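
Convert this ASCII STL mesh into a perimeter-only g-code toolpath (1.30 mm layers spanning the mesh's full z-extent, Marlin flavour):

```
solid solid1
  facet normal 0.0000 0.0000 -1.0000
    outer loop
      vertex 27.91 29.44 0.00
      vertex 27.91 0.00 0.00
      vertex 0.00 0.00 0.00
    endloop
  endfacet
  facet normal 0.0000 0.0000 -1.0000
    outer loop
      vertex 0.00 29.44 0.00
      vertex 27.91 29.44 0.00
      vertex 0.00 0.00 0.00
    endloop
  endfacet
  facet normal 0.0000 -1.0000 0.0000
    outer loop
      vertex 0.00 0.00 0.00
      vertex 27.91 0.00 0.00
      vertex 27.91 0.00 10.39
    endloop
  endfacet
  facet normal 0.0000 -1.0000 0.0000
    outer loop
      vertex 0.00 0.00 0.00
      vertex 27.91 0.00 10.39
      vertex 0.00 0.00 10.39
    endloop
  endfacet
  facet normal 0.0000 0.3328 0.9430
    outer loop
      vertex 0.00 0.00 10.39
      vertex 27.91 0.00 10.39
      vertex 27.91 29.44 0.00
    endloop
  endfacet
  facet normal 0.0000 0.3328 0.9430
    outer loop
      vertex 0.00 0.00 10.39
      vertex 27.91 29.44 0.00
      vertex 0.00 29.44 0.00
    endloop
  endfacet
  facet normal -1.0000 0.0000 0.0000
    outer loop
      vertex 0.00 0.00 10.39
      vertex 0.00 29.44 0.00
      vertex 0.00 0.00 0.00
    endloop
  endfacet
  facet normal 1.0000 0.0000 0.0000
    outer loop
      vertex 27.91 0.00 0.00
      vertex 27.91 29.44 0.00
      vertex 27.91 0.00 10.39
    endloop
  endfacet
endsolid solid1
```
; perimeter-only toolpath
G21 ; units = mm
G90 ; absolute positioning
G28 ; home
; layer 1
G0 Z1.30
G0 X0.00 Y0.00
G1 X27.91 Y0.00
G1 X27.91 Y25.76
G1 X0.00 Y25.76
G1 X0.00 Y0.00
; layer 2
G0 Z2.60
G0 X0.00 Y0.00
G1 X27.91 Y0.00
G1 X27.91 Y22.08
G1 X0.00 Y22.08
G1 X0.00 Y0.00
; layer 3
G0 Z3.90
G0 X0.00 Y0.00
G1 X27.91 Y0.00
G1 X27.91 Y18.40
G1 X0.00 Y18.40
G1 X0.00 Y0.00
; layer 4
G0 Z5.20
G0 X0.00 Y0.00
G1 X27.91 Y0.00
G1 X27.91 Y14.72
G1 X0.00 Y14.72
G1 X0.00 Y0.00
; layer 5
G0 Z6.49
G0 X0.00 Y0.00
G1 X27.91 Y0.00
G1 X27.91 Y11.04
G1 X0.00 Y11.04
G1 X0.00 Y0.00
; layer 6
G0 Z7.79
G0 X0.00 Y0.00
G1 X27.91 Y0.00
G1 X27.91 Y7.36
G1 X0.00 Y7.36
G1 X0.00 Y0.00
; layer 7
G0 Z9.09
G0 X0.00 Y0.00
G1 X27.91 Y0.00
G1 X27.91 Y3.68
G1 X0.00 Y3.68
G1 X0.00 Y0.00
M2 ; end

The solid is a wedge (ramp): 27.9 × 29.4 mm base, rising to 10.4 mm along the y=0 edge and sloping linearly to z=0 at y=29.4. Slicing at Δz = 1.30 mm — 8 equal slices spanning the solid's height, so layer i sits at z = i·h/8 — gives 7 non-empty perimeters. Each is a 4-segment closed polygon; G0 lifts to the layer z and rapids to the start vertex, then G1 traces the edges. The cross-section shrinks linearly with z (the slice at the apex is degenerate and omitted).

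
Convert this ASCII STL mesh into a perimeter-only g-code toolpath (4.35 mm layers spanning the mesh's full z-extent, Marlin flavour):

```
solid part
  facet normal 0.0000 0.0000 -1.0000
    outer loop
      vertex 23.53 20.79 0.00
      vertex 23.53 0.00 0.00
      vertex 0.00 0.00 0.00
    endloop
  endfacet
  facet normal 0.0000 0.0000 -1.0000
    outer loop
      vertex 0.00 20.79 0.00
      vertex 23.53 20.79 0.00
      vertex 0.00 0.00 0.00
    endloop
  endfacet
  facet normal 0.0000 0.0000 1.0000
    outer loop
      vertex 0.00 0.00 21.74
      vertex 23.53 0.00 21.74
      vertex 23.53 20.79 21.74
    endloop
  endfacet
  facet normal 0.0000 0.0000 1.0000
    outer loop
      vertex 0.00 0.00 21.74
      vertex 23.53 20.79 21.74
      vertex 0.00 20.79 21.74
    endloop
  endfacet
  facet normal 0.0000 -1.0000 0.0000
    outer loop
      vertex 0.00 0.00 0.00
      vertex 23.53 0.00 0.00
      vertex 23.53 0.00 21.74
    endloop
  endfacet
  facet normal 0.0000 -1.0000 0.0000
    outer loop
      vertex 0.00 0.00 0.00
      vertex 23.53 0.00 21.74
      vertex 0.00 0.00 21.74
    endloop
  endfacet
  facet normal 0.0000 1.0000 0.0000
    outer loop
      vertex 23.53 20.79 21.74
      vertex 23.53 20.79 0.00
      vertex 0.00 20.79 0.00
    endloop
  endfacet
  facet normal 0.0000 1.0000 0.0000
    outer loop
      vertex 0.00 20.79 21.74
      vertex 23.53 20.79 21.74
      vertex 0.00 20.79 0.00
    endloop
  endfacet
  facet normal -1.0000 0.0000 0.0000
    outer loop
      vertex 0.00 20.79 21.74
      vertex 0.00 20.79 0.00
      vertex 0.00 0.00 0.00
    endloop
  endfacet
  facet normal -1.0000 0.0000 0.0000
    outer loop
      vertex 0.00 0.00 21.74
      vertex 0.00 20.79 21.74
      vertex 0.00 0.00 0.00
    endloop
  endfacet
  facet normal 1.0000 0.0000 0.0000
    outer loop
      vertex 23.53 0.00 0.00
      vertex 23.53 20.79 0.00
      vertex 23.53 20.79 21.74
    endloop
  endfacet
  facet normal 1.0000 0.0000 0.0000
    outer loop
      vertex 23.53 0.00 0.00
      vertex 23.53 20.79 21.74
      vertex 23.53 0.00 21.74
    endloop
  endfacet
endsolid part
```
; perimeter-only toolpath
G21 ; units = mm
G90 ; absolute positioning
G28 ; home
; layer 1
G0 Z4.35
G0 X0.00 Y0.00
G1 X23.53 Y0.00
G1 X23.53 Y20.79
G1 X0.00 Y20.79
G1 X0.00 Y0.00
; layer 2
G0 Z8.70
G0 X0.00 Y0.00
G1 X23.53 Y0.00
G1 X23.53 Y20.79
G1 X0.00 Y20.79
G1 X0.00 Y0.00
; layer 3
G0 Z13.04
G0 X0.00 Y0.00
G1 X23.53 Y0.00
G1 X23.53 Y20.79
G1 X0.00 Y20.79
G1 X0.00 Y0.00
; layer 4
G0 Z17.39
G0 X0.00 Y0.00
G1 X23.53 Y0.00
G1 X23.53 Y20.79
G1 X0.00 Y20.79
G1 X0.00 Y0.00
; layer 5
G0 Z21.74
G0 X0.00 Y0.00
G1 X23.53 Y0.00
G1 X23.53 Y20.79
G1 X0.00 Y20.79
G1 X0.00 Y0.00
M2 ; end

The solid is a rectangular box, roughly 23.5 × 20.8 mm footprint and 21.7 mm tall. Slicing at Δz = 4.35 mm — 5 equal slices spanning the solid's height, so layer i sits at z = i·h/5 — gives 5 non-empty perimeters. Each is a 4-segment closed polygon; G0 lifts to the layer z and rapids to the start vertex, then G1 traces the edges.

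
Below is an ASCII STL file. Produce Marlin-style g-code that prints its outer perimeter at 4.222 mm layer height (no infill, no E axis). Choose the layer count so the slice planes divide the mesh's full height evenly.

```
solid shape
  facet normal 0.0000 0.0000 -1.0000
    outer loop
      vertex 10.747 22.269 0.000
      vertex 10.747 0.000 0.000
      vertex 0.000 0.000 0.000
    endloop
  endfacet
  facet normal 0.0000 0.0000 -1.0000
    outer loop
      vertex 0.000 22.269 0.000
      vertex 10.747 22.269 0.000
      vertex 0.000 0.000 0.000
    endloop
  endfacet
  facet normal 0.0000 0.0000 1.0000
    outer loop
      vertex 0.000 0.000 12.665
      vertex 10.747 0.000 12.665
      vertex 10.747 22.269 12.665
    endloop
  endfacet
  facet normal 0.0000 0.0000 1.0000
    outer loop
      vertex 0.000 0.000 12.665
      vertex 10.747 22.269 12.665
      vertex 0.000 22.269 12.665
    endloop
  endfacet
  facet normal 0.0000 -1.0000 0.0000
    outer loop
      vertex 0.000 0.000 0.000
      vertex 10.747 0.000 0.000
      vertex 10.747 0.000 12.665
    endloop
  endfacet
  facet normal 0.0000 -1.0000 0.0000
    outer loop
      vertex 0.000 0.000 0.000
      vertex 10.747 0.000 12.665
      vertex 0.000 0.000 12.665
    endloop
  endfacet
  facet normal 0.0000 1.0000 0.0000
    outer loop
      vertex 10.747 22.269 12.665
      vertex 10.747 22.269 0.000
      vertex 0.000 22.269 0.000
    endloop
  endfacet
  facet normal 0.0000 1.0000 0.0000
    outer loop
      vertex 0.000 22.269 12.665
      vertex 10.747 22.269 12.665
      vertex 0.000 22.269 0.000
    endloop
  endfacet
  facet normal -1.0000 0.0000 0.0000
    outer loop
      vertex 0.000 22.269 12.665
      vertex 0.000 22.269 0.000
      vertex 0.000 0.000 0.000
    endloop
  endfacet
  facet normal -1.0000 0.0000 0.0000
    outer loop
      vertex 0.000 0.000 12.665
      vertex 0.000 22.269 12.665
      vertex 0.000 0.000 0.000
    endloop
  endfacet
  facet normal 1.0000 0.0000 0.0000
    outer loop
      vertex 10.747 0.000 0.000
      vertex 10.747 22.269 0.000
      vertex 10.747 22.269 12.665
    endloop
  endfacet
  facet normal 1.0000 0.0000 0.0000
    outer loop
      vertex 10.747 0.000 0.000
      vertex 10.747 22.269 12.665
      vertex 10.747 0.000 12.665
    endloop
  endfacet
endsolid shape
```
; perimeter-only toolpath
G21 ; units = mm
G90 ; absolute positioning
G28 ; home
; layer 1
G0 Z4.222
G0 X0.000 Y0.000
G1 X10.747 Y0.000
G1 X10.747 Y22.269
G1 X0.000 Y22.269
G1 X0.000 Y0.000
; layer 2
G0 Z8.443
G0 X0.000 Y0.000
G1 X10.747 Y0.000
G1 X10.747 Y22.269
G1 X0.000 Y22.269
G1 X0.000 Y0.000
; layer 3
G0 Z12.665
G0 X0.000 Y0.000
G1 X10.747 Y0.000
G1 X10.747 Y22.269
G1 X0.000 Y22.269
G1 X0.000 Y0.000
M2 ; end

The solid is a rectangular box, roughly 10.7 × 22.3 mm footprint and 12.7 mm tall. Slicing at Δz = 4.222 mm — 3 equal slices spanning the solid's height, so layer i sits at z = i·h/3 — gives 3 non-empty perimeters. Each is a 4-segment closed polygon; G0 lifts to the layer z and rapids to the start vertex, then G1 traces the edges.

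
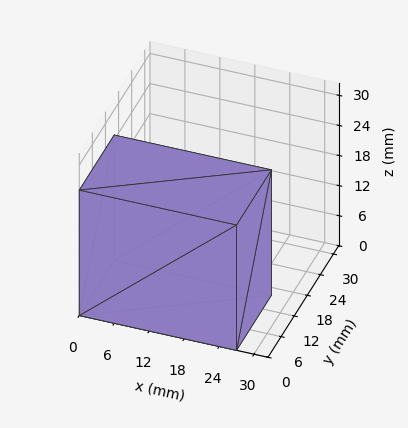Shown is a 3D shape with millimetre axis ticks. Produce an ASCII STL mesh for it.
Reading the render: the shape is a rectangular box, roughly 27 × 16 mm footprint and 25 mm tall (dimensions read to the nearest mm from the axis ticks). For the STL, each face is triangulated and given an outward normal.

solid part
  facet normal 0.0000 0.0000 -1.0000
    outer loop
      vertex 27.000 16.000 0.000
      vertex 27.000 0.000 0.000
      vertex 0.000 0.000 0.000
    endloop
  endfacet
  facet normal 0.0000 0.0000 -1.0000
    outer loop
      vertex 0.000 16.000 0.000
      vertex 27.000 16.000 0.000
      vertex 0.000 0.000 0.000
    endloop
  endfacet
  facet normal 0.0000 0.0000 1.0000
    outer loop
      vertex 0.000 0.000 25.000
      vertex 27.000 0.000 25.000
      vertex 27.000 16.000 25.000
    endloop
  endfacet
  facet normal 0.0000 0.0000 1.0000
    outer loop
      vertex 0.000 0.000 25.000
      vertex 27.000 16.000 25.000
      vertex 0.000 16.000 25.000
    endloop
  endfacet
  facet normal 0.0000 -1.0000 0.0000
    outer loop
      vertex 0.000 0.000 0.000
      vertex 27.000 0.000 0.000
      vertex 27.000 0.000 25.000
    endloop
  endfacet
  facet normal 0.0000 -1.0000 0.0000
    outer loop
      vertex 0.000 0.000 0.000
      vertex 27.000 0.000 25.000
      vertex 0.000 0.000 25.000
    endloop
  endfacet
  facet normal 0.0000 1.0000 0.0000
    outer loop
      vertex 27.000 16.000 25.000
      vertex 27.000 16.000 0.000
      vertex 0.000 16.000 0.000
    endloop
  endfacet
  facet normal 0.0000 1.0000 0.0000
    outer loop
      vertex 0.000 16.000 25.000
      vertex 27.000 16.000 25.000
      vertex 0.000 16.000 0.000
    endloop
  endfacet
  facet normal -1.0000 0.0000 0.0000
    outer loop
      vertex 0.000 16.000 25.000
      vertex 0.000 16.000 0.000
      vertex 0.000 0.000 0.000
    endloop
  endfacet
  facet normal -1.0000 0.0000 0.0000
    outer loop
      vertex 0.000 0.000 25.000
      vertex 0.000 16.000 25.000
      vertex 0.000 0.000 0.000
    endloop
  endfacet
  facet normal 1.0000 0.0000 0.0000
    outer loop
      vertex 27.000 0.000 0.000
      vertex 27.000 16.000 0.000
      vertex 27.000 16.000 25.000
    endloop
  endfacet
  facet normal 1.0000 0.0000 0.0000
    outer loop
      vertex 27.000 0.000 0.000
      vertex 27.000 16.000 25.000
      vertex 27.000 0.000 25.000
    endloop
  endfacet
endsolid part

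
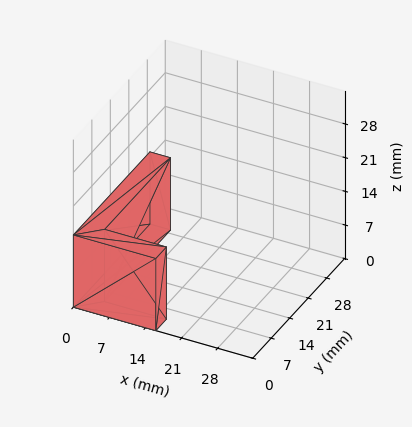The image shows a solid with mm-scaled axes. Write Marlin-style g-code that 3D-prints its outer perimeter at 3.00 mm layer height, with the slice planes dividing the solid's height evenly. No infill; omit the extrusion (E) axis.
Reading the render: the shape is an L-shaped prism: outer 16 × 29 mm, arm thicknesses ≈ 4 mm (horizontal) and 4 mm (vertical), extruded 15 mm in z (dimensions read to the nearest mm from the axis ticks). For the g-code, the solid's height is divided into equal slices at the stated Δz and each level perimeter traced with G1 moves after a G0 lift.

; perimeter-only toolpath
G21 ; units = mm
G90 ; absolute positioning
G28 ; home
; layer 1
G0 Z3.00
G0 X0.00 Y0.00
G1 X16.00 Y0.00
G1 X16.00 Y4.00
G1 X4.00 Y4.00
G1 X4.00 Y29.00
G1 X0.00 Y29.00
G1 X0.00 Y0.00
; layer 2
G0 Z6.00
G0 X0.00 Y0.00
G1 X16.00 Y0.00
G1 X16.00 Y4.00
G1 X4.00 Y4.00
G1 X4.00 Y29.00
G1 X0.00 Y29.00
G1 X0.00 Y0.00
; layer 3
G0 Z9.00
G0 X0.00 Y0.00
G1 X16.00 Y0.00
G1 X16.00 Y4.00
G1 X4.00 Y4.00
G1 X4.00 Y29.00
G1 X0.00 Y29.00
G1 X0.00 Y0.00
; layer 4
G0 Z12.00
G0 X0.00 Y0.00
G1 X16.00 Y0.00
G1 X16.00 Y4.00
G1 X4.00 Y4.00
G1 X4.00 Y29.00
G1 X0.00 Y29.00
G1 X0.00 Y0.00
; layer 5
G0 Z15.00
G0 X0.00 Y0.00
G1 X16.00 Y0.00
G1 X16.00 Y4.00
G1 X4.00 Y4.00
G1 X4.00 Y29.00
G1 X0.00 Y29.00
G1 X0.00 Y0.00
M2 ; end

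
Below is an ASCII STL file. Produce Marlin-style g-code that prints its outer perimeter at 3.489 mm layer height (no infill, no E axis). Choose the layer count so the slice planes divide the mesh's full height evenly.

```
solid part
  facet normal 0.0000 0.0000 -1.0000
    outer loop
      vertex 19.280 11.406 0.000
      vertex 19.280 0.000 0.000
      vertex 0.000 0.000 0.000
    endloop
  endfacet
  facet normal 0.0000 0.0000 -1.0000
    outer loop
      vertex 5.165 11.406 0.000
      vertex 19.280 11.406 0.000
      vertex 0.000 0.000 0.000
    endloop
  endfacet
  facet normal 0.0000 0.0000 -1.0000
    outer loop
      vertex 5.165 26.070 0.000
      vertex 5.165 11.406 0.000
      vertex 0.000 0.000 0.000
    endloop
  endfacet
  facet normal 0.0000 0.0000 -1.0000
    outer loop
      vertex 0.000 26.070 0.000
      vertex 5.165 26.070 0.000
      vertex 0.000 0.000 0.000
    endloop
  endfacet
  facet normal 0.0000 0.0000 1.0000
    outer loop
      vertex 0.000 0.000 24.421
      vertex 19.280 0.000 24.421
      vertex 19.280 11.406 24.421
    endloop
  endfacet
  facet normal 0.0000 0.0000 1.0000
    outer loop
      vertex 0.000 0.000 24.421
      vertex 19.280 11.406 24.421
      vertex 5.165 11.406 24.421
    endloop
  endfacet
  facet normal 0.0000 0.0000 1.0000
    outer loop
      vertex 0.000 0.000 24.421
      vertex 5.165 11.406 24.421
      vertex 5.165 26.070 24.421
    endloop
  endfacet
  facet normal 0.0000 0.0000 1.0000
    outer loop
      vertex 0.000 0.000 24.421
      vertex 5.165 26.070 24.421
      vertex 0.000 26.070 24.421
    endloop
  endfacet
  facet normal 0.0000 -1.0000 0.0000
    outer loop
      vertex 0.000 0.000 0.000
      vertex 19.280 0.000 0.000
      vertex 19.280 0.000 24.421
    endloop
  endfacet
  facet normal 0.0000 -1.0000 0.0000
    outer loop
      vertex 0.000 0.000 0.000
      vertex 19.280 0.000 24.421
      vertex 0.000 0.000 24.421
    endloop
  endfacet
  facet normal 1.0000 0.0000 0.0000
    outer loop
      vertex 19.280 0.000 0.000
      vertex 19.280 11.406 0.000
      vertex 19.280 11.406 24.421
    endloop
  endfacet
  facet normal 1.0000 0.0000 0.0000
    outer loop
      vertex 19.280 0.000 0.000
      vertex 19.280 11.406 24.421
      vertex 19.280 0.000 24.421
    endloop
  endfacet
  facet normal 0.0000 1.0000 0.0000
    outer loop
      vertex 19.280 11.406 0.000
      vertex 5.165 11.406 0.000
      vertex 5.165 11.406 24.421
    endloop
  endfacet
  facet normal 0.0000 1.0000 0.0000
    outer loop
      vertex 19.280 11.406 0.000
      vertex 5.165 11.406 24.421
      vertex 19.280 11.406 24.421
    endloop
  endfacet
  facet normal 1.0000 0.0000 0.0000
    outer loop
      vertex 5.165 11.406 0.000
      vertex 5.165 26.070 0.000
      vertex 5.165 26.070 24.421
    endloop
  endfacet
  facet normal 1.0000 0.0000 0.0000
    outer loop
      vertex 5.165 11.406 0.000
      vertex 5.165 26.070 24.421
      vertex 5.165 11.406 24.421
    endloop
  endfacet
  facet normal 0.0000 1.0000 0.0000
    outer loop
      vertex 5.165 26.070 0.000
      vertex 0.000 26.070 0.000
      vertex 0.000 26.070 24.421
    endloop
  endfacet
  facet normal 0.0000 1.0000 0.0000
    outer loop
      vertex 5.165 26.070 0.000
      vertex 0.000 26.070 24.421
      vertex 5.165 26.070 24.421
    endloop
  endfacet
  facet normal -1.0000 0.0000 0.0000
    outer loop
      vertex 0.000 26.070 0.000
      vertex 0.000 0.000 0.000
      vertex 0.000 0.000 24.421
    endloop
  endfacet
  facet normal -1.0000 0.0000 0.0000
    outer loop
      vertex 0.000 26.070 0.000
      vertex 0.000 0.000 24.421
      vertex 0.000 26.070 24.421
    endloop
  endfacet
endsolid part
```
; perimeter-only toolpath
G21 ; units = mm
G90 ; absolute positioning
G28 ; home
; layer 1
G0 Z3.489
G0 X0.000 Y0.000
G1 X19.280 Y0.000
G1 X19.280 Y11.406
G1 X5.165 Y11.406
G1 X5.165 Y26.070
G1 X0.000 Y26.070
G1 X0.000 Y0.000
; layer 2
G0 Z6.977
G0 X0.000 Y0.000
G1 X19.280 Y0.000
G1 X19.280 Y11.406
G1 X5.165 Y11.406
G1 X5.165 Y26.070
G1 X0.000 Y26.070
G1 X0.000 Y0.000
; layer 3
G0 Z10.466
G0 X0.000 Y0.000
G1 X19.280 Y0.000
G1 X19.280 Y11.406
G1 X5.165 Y11.406
G1 X5.165 Y26.070
G1 X0.000 Y26.070
G1 X0.000 Y0.000
; layer 4
G0 Z13.955
G0 X0.000 Y0.000
G1 X19.280 Y0.000
G1 X19.280 Y11.406
G1 X5.165 Y11.406
G1 X5.165 Y26.070
G1 X0.000 Y26.070
G1 X0.000 Y0.000
; layer 5
G0 Z17.444
G0 X0.000 Y0.000
G1 X19.280 Y0.000
G1 X19.280 Y11.406
G1 X5.165 Y11.406
G1 X5.165 Y26.070
G1 X0.000 Y26.070
G1 X0.000 Y0.000
; layer 6
G0 Z20.932
G0 X0.000 Y0.000
G1 X19.280 Y0.000
G1 X19.280 Y11.406
G1 X5.165 Y11.406
G1 X5.165 Y26.070
G1 X0.000 Y26.070
G1 X0.000 Y0.000
; layer 7
G0 Z24.421
G0 X0.000 Y0.000
G1 X19.280 Y0.000
G1 X19.280 Y11.406
G1 X5.165 Y11.406
G1 X5.165 Y26.070
G1 X0.000 Y26.070
G1 X0.000 Y0.000
M2 ; end

The solid is an L-shaped prism: outer 19.3 × 26.1 mm, arm thicknesses ≈ 11.4 mm (horizontal) and 5.17 mm (vertical), extruded 24.4 mm in z. Slicing at Δz = 3.489 mm — 7 equal slices spanning the solid's height, so layer i sits at z = i·h/7 — gives 7 non-empty perimeters. Each is a 6-segment closed polygon; G0 lifts to the layer z and rapids to the start vertex, then G1 traces the edges.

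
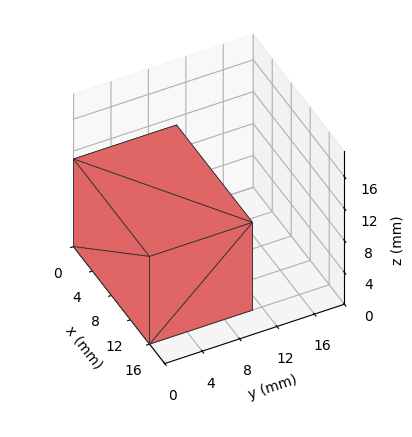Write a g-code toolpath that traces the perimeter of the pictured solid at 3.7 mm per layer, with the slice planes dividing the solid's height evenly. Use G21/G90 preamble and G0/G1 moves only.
Reading the render: the shape is a rectangular box, roughly 16 × 11 mm footprint and 11 mm tall (dimensions read to the nearest mm from the axis ticks). For the g-code, the solid's height is divided into equal slices at the stated Δz and each level perimeter traced with G1 moves after a G0 lift.

; perimeter-only toolpath
G21 ; units = mm
G90 ; absolute positioning
G28 ; home
; layer 1
G0 Z3.7
G0 X0.0 Y0.0
G1 X16.0 Y0.0
G1 X16.0 Y11.0
G1 X0.0 Y11.0
G1 X0.0 Y0.0
; layer 2
G0 Z7.3
G0 X0.0 Y0.0
G1 X16.0 Y0.0
G1 X16.0 Y11.0
G1 X0.0 Y11.0
G1 X0.0 Y0.0
; layer 3
G0 Z11.0
G0 X0.0 Y0.0
G1 X16.0 Y0.0
G1 X16.0 Y11.0
G1 X0.0 Y11.0
G1 X0.0 Y0.0
M2 ; end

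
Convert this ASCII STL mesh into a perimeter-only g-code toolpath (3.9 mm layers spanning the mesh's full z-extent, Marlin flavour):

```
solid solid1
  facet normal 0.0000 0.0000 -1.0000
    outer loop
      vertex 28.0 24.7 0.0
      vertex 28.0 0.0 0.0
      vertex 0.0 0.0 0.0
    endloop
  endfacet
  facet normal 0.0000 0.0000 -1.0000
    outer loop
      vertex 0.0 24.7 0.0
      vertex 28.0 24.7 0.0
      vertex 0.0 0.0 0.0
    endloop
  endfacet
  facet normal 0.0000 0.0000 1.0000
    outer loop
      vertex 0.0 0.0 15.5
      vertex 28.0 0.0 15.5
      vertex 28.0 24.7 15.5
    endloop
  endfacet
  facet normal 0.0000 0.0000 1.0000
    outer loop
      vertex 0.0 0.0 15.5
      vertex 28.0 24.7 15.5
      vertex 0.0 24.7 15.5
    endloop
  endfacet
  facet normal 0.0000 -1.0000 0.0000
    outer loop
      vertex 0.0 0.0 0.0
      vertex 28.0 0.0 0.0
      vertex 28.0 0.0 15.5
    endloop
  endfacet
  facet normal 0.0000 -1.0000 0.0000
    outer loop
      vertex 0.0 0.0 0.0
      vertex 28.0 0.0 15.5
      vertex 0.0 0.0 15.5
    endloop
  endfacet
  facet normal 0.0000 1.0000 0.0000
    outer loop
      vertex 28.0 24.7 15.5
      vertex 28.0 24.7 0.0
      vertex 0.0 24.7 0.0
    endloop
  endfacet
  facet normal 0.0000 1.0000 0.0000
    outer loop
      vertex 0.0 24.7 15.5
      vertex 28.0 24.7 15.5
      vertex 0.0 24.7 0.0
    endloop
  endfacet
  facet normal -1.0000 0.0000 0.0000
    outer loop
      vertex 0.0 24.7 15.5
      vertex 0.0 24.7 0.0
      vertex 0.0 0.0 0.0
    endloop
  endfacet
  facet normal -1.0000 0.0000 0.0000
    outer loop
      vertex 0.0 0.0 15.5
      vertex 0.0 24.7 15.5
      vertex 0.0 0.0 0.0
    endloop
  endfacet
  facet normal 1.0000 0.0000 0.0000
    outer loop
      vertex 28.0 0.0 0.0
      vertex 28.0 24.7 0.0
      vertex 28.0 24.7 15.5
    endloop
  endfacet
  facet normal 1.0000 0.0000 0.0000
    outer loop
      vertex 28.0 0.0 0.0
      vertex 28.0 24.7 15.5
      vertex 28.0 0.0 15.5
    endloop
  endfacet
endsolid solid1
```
; perimeter-only toolpath
G21 ; units = mm
G90 ; absolute positioning
G28 ; home
; layer 1
G0 Z3.9
G0 X0.0 Y0.0
G1 X28.0 Y0.0
G1 X28.0 Y24.7
G1 X0.0 Y24.7
G1 X0.0 Y0.0
; layer 2
G0 Z7.8
G0 X0.0 Y0.0
G1 X28.0 Y0.0
G1 X28.0 Y24.7
G1 X0.0 Y24.7
G1 X0.0 Y0.0
; layer 3
G0 Z11.6
G0 X0.0 Y0.0
G1 X28.0 Y0.0
G1 X28.0 Y24.7
G1 X0.0 Y24.7
G1 X0.0 Y0.0
; layer 4
G0 Z15.5
G0 X0.0 Y0.0
G1 X28.0 Y0.0
G1 X28.0 Y24.7
G1 X0.0 Y24.7
G1 X0.0 Y0.0
M2 ; end

The solid is a rectangular box, roughly 28 × 24.7 mm footprint and 15.5 mm tall. Slicing at Δz = 3.9 mm — 4 equal slices spanning the solid's height, so layer i sits at z = i·h/4 — gives 4 non-empty perimeters. Each is a 4-segment closed polygon; G0 lifts to the layer z and rapids to the start vertex, then G1 traces the edges.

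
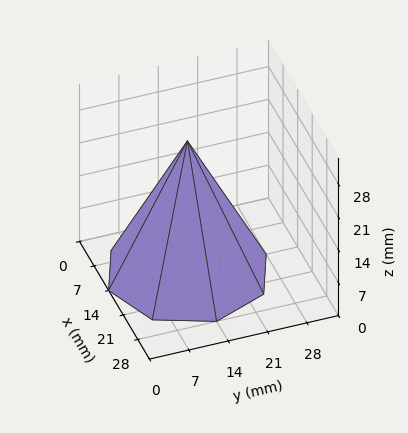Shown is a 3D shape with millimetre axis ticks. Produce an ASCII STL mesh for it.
Reading the render: the shape is a regular 8-sided pyramid, base circumscribed radius ≈ 14 mm, apex at z ≈ 28 mm (dimensions read to the nearest mm from the axis ticks). For the STL, each face is triangulated and given an outward normal.

solid part
  facet normal 0.0000 0.0000 -1.0000
    outer loop
      vertex 14.00 28.00 0.00
      vertex 23.90 23.90 0.00
      vertex 28.00 14.00 0.00
    endloop
  endfacet
  facet normal 0.0000 0.0000 -1.0000
    outer loop
      vertex 4.10 23.90 0.00
      vertex 14.00 28.00 0.00
      vertex 28.00 14.00 0.00
    endloop
  endfacet
  facet normal 0.0000 0.0000 -1.0000
    outer loop
      vertex 0.00 14.00 0.00
      vertex 4.10 23.90 0.00
      vertex 28.00 14.00 0.00
    endloop
  endfacet
  facet normal 0.0000 0.0000 -1.0000
    outer loop
      vertex 4.10 4.10 0.00
      vertex 0.00 14.00 0.00
      vertex 28.00 14.00 0.00
    endloop
  endfacet
  facet normal 0.0000 0.0000 -1.0000
    outer loop
      vertex 14.00 0.00 0.00
      vertex 4.10 4.10 0.00
      vertex 28.00 14.00 0.00
    endloop
  endfacet
  facet normal 0.0000 0.0000 -1.0000
    outer loop
      vertex 23.90 4.10 0.00
      vertex 14.00 0.00 0.00
      vertex 28.00 14.00 0.00
    endloop
  endfacet
  facet normal 0.8387 0.3474 0.4194
    outer loop
      vertex 28.00 14.00 0.00
      vertex 23.90 23.90 0.00
      vertex 14.00 14.00 28.00
    endloop
  endfacet
  facet normal 0.3474 0.8387 0.4194
    outer loop
      vertex 23.90 23.90 0.00
      vertex 14.00 28.00 0.00
      vertex 14.00 14.00 28.00
    endloop
  endfacet
  facet normal -0.3474 0.8387 0.4194
    outer loop
      vertex 14.00 28.00 0.00
      vertex 4.10 23.90 0.00
      vertex 14.00 14.00 28.00
    endloop
  endfacet
  facet normal -0.8387 0.3474 0.4194
    outer loop
      vertex 4.10 23.90 0.00
      vertex 0.00 14.00 0.00
      vertex 14.00 14.00 28.00
    endloop
  endfacet
  facet normal -0.8387 -0.3474 0.4194
    outer loop
      vertex 0.00 14.00 0.00
      vertex 4.10 4.10 0.00
      vertex 14.00 14.00 28.00
    endloop
  endfacet
  facet normal -0.3474 -0.8387 0.4194
    outer loop
      vertex 4.10 4.10 0.00
      vertex 14.00 0.00 0.00
      vertex 14.00 14.00 28.00
    endloop
  endfacet
  facet normal 0.3474 -0.8387 0.4194
    outer loop
      vertex 14.00 0.00 0.00
      vertex 23.90 4.10 0.00
      vertex 14.00 14.00 28.00
    endloop
  endfacet
  facet normal 0.8387 -0.3474 0.4194
    outer loop
      vertex 23.90 4.10 0.00
      vertex 28.00 14.00 0.00
      vertex 14.00 14.00 28.00
    endloop
  endfacet
endsolid part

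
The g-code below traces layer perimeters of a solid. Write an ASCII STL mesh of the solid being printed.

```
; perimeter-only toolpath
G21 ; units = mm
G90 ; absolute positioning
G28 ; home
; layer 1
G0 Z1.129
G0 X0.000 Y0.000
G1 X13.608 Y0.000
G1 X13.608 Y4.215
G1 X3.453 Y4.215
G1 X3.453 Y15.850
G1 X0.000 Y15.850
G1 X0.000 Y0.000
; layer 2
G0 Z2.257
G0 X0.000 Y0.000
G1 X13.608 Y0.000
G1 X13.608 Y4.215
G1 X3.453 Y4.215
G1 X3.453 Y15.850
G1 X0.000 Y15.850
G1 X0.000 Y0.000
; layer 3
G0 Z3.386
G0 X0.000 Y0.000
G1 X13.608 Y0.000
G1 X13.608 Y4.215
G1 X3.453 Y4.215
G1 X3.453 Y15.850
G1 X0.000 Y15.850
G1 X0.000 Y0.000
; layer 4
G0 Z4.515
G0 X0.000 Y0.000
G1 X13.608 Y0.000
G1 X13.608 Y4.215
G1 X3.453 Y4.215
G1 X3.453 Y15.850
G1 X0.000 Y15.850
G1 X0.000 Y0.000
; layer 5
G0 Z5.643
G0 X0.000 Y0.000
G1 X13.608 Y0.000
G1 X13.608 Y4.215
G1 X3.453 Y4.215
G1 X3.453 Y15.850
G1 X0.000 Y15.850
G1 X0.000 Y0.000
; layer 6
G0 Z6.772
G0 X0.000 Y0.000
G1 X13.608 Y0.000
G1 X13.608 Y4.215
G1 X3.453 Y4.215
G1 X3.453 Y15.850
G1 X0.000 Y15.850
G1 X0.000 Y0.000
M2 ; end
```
solid part
  facet normal 0.0000 0.0000 -1.0000
    outer loop
      vertex 13.608 4.215 0.000
      vertex 13.608 0.000 0.000
      vertex 0.000 0.000 0.000
    endloop
  endfacet
  facet normal 0.0000 0.0000 -1.0000
    outer loop
      vertex 3.453 4.215 0.000
      vertex 13.608 4.215 0.000
      vertex 0.000 0.000 0.000
    endloop
  endfacet
  facet normal 0.0000 0.0000 -1.0000
    outer loop
      vertex 3.453 15.850 0.000
      vertex 3.453 4.215 0.000
      vertex 0.000 0.000 0.000
    endloop
  endfacet
  facet normal 0.0000 0.0000 -1.0000
    outer loop
      vertex 0.000 15.850 0.000
      vertex 3.453 15.850 0.000
      vertex 0.000 0.000 0.000
    endloop
  endfacet
  facet normal 0.0000 0.0000 1.0000
    outer loop
      vertex 0.000 0.000 6.772
      vertex 13.608 0.000 6.772
      vertex 13.608 4.215 6.772
    endloop
  endfacet
  facet normal 0.0000 0.0000 1.0000
    outer loop
      vertex 0.000 0.000 6.772
      vertex 13.608 4.215 6.772
      vertex 3.453 4.215 6.772
    endloop
  endfacet
  facet normal 0.0000 0.0000 1.0000
    outer loop
      vertex 0.000 0.000 6.772
      vertex 3.453 4.215 6.772
      vertex 3.453 15.850 6.772
    endloop
  endfacet
  facet normal 0.0000 0.0000 1.0000
    outer loop
      vertex 0.000 0.000 6.772
      vertex 3.453 15.850 6.772
      vertex 0.000 15.850 6.772
    endloop
  endfacet
  facet normal 0.0000 -1.0000 0.0000
    outer loop
      vertex 0.000 0.000 0.000
      vertex 13.608 0.000 0.000
      vertex 13.608 0.000 6.772
    endloop
  endfacet
  facet normal 0.0000 -1.0000 0.0000
    outer loop
      vertex 0.000 0.000 0.000
      vertex 13.608 0.000 6.772
      vertex 0.000 0.000 6.772
    endloop
  endfacet
  facet normal 1.0000 0.0000 0.0000
    outer loop
      vertex 13.608 0.000 0.000
      vertex 13.608 4.215 0.000
      vertex 13.608 4.215 6.772
    endloop
  endfacet
  facet normal 1.0000 0.0000 0.0000
    outer loop
      vertex 13.608 0.000 0.000
      vertex 13.608 4.215 6.772
      vertex 13.608 0.000 6.772
    endloop
  endfacet
  facet normal 0.0000 1.0000 0.0000
    outer loop
      vertex 13.608 4.215 0.000
      vertex 3.453 4.215 0.000
      vertex 3.453 4.215 6.772
    endloop
  endfacet
  facet normal 0.0000 1.0000 0.0000
    outer loop
      vertex 13.608 4.215 0.000
      vertex 3.453 4.215 6.772
      vertex 13.608 4.215 6.772
    endloop
  endfacet
  facet normal 1.0000 0.0000 0.0000
    outer loop
      vertex 3.453 4.215 0.000
      vertex 3.453 15.850 0.000
      vertex 3.453 15.850 6.772
    endloop
  endfacet
  facet normal 1.0000 0.0000 0.0000
    outer loop
      vertex 3.453 4.215 0.000
      vertex 3.453 15.850 6.772
      vertex 3.453 4.215 6.772
    endloop
  endfacet
  facet normal 0.0000 1.0000 0.0000
    outer loop
      vertex 3.453 15.850 0.000
      vertex 0.000 15.850 0.000
      vertex 0.000 15.850 6.772
    endloop
  endfacet
  facet normal 0.0000 1.0000 0.0000
    outer loop
      vertex 3.453 15.850 0.000
      vertex 0.000 15.850 6.772
      vertex 3.453 15.850 6.772
    endloop
  endfacet
  facet normal -1.0000 0.0000 0.0000
    outer loop
      vertex 0.000 15.850 0.000
      vertex 0.000 0.000 0.000
      vertex 0.000 0.000 6.772
    endloop
  endfacet
  facet normal -1.0000 0.0000 0.0000
    outer loop
      vertex 0.000 15.850 0.000
      vertex 0.000 0.000 6.772
      vertex 0.000 15.850 6.772
    endloop
  endfacet
endsolid part

The G0 Z moves step by Δz≈1.129 mm. Every layer's G1 loop is the same polygon, so the solid is a straight extrusion of it from z=0 to z≈6.77. Closing with flat bottom and top caps and triangulating gives 20 facets — an L-shaped prism: outer 13.6 × 15.8 mm, arm thicknesses ≈ 4.21 mm (horizontal) and 3.45 mm (vertical), extruded 6.77 mm in z.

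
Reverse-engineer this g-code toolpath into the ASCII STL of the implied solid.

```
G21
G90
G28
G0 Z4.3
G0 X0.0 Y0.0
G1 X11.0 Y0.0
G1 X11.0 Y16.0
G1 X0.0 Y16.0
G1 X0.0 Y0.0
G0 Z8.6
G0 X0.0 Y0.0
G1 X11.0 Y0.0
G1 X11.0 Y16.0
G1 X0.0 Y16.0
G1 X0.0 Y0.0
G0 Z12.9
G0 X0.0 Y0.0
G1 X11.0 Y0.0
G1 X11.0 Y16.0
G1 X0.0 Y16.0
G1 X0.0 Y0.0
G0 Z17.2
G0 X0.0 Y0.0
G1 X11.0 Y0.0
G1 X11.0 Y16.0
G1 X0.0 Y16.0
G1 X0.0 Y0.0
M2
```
solid part
  facet normal 0.0000 0.0000 -1.0000
    outer loop
      vertex 11.0 16.0 0.0
      vertex 11.0 0.0 0.0
      vertex 0.0 0.0 0.0
    endloop
  endfacet
  facet normal 0.0000 0.0000 -1.0000
    outer loop
      vertex 0.0 16.0 0.0
      vertex 11.0 16.0 0.0
      vertex 0.0 0.0 0.0
    endloop
  endfacet
  facet normal 0.0000 0.0000 1.0000
    outer loop
      vertex 0.0 0.0 17.2
      vertex 11.0 0.0 17.2
      vertex 11.0 16.0 17.2
    endloop
  endfacet
  facet normal 0.0000 0.0000 1.0000
    outer loop
      vertex 0.0 0.0 17.2
      vertex 11.0 16.0 17.2
      vertex 0.0 16.0 17.2
    endloop
  endfacet
  facet normal 0.0000 -1.0000 0.0000
    outer loop
      vertex 0.0 0.0 0.0
      vertex 11.0 0.0 0.0
      vertex 11.0 0.0 17.2
    endloop
  endfacet
  facet normal 0.0000 -1.0000 0.0000
    outer loop
      vertex 0.0 0.0 0.0
      vertex 11.0 0.0 17.2
      vertex 0.0 0.0 17.2
    endloop
  endfacet
  facet normal 0.0000 1.0000 0.0000
    outer loop
      vertex 11.0 16.0 17.2
      vertex 11.0 16.0 0.0
      vertex 0.0 16.0 0.0
    endloop
  endfacet
  facet normal 0.0000 1.0000 0.0000
    outer loop
      vertex 0.0 16.0 17.2
      vertex 11.0 16.0 17.2
      vertex 0.0 16.0 0.0
    endloop
  endfacet
  facet normal -1.0000 0.0000 0.0000
    outer loop
      vertex 0.0 16.0 17.2
      vertex 0.0 16.0 0.0
      vertex 0.0 0.0 0.0
    endloop
  endfacet
  facet normal -1.0000 0.0000 0.0000
    outer loop
      vertex 0.0 0.0 17.2
      vertex 0.0 16.0 17.2
      vertex 0.0 0.0 0.0
    endloop
  endfacet
  facet normal 1.0000 0.0000 0.0000
    outer loop
      vertex 11.0 0.0 0.0
      vertex 11.0 16.0 0.0
      vertex 11.0 16.0 17.2
    endloop
  endfacet
  facet normal 1.0000 0.0000 0.0000
    outer loop
      vertex 11.0 0.0 0.0
      vertex 11.0 16.0 17.2
      vertex 11.0 0.0 17.2
    endloop
  endfacet
endsolid part

The G0 Z moves step by Δz≈4.3 mm. Every layer's G1 loop is the same polygon, so the solid is a straight extrusion of it from z=0 to z≈17.2. Closing with flat bottom and top caps and triangulating gives 12 facets — a rectangular box, roughly 11 × 16 mm footprint and 17.2 mm tall.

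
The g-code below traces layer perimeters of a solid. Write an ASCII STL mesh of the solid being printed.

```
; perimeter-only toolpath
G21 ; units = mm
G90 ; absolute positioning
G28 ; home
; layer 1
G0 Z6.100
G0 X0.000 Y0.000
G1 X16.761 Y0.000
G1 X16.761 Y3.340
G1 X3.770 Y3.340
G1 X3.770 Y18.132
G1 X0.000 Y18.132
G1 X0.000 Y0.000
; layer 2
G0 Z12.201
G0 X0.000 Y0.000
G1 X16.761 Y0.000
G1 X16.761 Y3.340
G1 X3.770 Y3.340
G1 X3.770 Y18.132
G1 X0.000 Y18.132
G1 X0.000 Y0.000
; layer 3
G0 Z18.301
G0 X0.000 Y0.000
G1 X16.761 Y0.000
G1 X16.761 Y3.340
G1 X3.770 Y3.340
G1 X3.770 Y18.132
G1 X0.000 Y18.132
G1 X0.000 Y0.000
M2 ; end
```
solid part
  facet normal 0.0000 0.0000 -1.0000
    outer loop
      vertex 16.761 3.340 0.000
      vertex 16.761 0.000 0.000
      vertex 0.000 0.000 0.000
    endloop
  endfacet
  facet normal 0.0000 0.0000 -1.0000
    outer loop
      vertex 3.770 3.340 0.000
      vertex 16.761 3.340 0.000
      vertex 0.000 0.000 0.000
    endloop
  endfacet
  facet normal 0.0000 0.0000 -1.0000
    outer loop
      vertex 3.770 18.132 0.000
      vertex 3.770 3.340 0.000
      vertex 0.000 0.000 0.000
    endloop
  endfacet
  facet normal 0.0000 0.0000 -1.0000
    outer loop
      vertex 0.000 18.132 0.000
      vertex 3.770 18.132 0.000
      vertex 0.000 0.000 0.000
    endloop
  endfacet
  facet normal 0.0000 0.0000 1.0000
    outer loop
      vertex 0.000 0.000 18.301
      vertex 16.761 0.000 18.301
      vertex 16.761 3.340 18.301
    endloop
  endfacet
  facet normal 0.0000 0.0000 1.0000
    outer loop
      vertex 0.000 0.000 18.301
      vertex 16.761 3.340 18.301
      vertex 3.770 3.340 18.301
    endloop
  endfacet
  facet normal 0.0000 0.0000 1.0000
    outer loop
      vertex 0.000 0.000 18.301
      vertex 3.770 3.340 18.301
      vertex 3.770 18.132 18.301
    endloop
  endfacet
  facet normal 0.0000 0.0000 1.0000
    outer loop
      vertex 0.000 0.000 18.301
      vertex 3.770 18.132 18.301
      vertex 0.000 18.132 18.301
    endloop
  endfacet
  facet normal 0.0000 -1.0000 0.0000
    outer loop
      vertex 0.000 0.000 0.000
      vertex 16.761 0.000 0.000
      vertex 16.761 0.000 18.301
    endloop
  endfacet
  facet normal 0.0000 -1.0000 0.0000
    outer loop
      vertex 0.000 0.000 0.000
      vertex 16.761 0.000 18.301
      vertex 0.000 0.000 18.301
    endloop
  endfacet
  facet normal 1.0000 0.0000 0.0000
    outer loop
      vertex 16.761 0.000 0.000
      vertex 16.761 3.340 0.000
      vertex 16.761 3.340 18.301
    endloop
  endfacet
  facet normal 1.0000 0.0000 0.0000
    outer loop
      vertex 16.761 0.000 0.000
      vertex 16.761 3.340 18.301
      vertex 16.761 0.000 18.301
    endloop
  endfacet
  facet normal 0.0000 1.0000 0.0000
    outer loop
      vertex 16.761 3.340 0.000
      vertex 3.770 3.340 0.000
      vertex 3.770 3.340 18.301
    endloop
  endfacet
  facet normal 0.0000 1.0000 0.0000
    outer loop
      vertex 16.761 3.340 0.000
      vertex 3.770 3.340 18.301
      vertex 16.761 3.340 18.301
    endloop
  endfacet
  facet normal 1.0000 0.0000 0.0000
    outer loop
      vertex 3.770 3.340 0.000
      vertex 3.770 18.132 0.000
      vertex 3.770 18.132 18.301
    endloop
  endfacet
  facet normal 1.0000 0.0000 0.0000
    outer loop
      vertex 3.770 3.340 0.000
      vertex 3.770 18.132 18.301
      vertex 3.770 3.340 18.301
    endloop
  endfacet
  facet normal 0.0000 1.0000 0.0000
    outer loop
      vertex 3.770 18.132 0.000
      vertex 0.000 18.132 0.000
      vertex 0.000 18.132 18.301
    endloop
  endfacet
  facet normal 0.0000 1.0000 0.0000
    outer loop
      vertex 3.770 18.132 0.000
      vertex 0.000 18.132 18.301
      vertex 3.770 18.132 18.301
    endloop
  endfacet
  facet normal -1.0000 0.0000 0.0000
    outer loop
      vertex 0.000 18.132 0.000
      vertex 0.000 0.000 0.000
      vertex 0.000 0.000 18.301
    endloop
  endfacet
  facet normal -1.0000 0.0000 0.0000
    outer loop
      vertex 0.000 18.132 0.000
      vertex 0.000 0.000 18.301
      vertex 0.000 18.132 18.301
    endloop
  endfacet
endsolid part

The G0 Z moves step by Δz≈6.100 mm. Every layer's G1 loop is the same polygon, so the solid is a straight extrusion of it from z=0 to z≈18.3. Closing with flat bottom and top caps and triangulating gives 20 facets — an L-shaped prism: outer 16.8 × 18.1 mm, arm thicknesses ≈ 3.34 mm (horizontal) and 3.77 mm (vertical), extruded 18.3 mm in z.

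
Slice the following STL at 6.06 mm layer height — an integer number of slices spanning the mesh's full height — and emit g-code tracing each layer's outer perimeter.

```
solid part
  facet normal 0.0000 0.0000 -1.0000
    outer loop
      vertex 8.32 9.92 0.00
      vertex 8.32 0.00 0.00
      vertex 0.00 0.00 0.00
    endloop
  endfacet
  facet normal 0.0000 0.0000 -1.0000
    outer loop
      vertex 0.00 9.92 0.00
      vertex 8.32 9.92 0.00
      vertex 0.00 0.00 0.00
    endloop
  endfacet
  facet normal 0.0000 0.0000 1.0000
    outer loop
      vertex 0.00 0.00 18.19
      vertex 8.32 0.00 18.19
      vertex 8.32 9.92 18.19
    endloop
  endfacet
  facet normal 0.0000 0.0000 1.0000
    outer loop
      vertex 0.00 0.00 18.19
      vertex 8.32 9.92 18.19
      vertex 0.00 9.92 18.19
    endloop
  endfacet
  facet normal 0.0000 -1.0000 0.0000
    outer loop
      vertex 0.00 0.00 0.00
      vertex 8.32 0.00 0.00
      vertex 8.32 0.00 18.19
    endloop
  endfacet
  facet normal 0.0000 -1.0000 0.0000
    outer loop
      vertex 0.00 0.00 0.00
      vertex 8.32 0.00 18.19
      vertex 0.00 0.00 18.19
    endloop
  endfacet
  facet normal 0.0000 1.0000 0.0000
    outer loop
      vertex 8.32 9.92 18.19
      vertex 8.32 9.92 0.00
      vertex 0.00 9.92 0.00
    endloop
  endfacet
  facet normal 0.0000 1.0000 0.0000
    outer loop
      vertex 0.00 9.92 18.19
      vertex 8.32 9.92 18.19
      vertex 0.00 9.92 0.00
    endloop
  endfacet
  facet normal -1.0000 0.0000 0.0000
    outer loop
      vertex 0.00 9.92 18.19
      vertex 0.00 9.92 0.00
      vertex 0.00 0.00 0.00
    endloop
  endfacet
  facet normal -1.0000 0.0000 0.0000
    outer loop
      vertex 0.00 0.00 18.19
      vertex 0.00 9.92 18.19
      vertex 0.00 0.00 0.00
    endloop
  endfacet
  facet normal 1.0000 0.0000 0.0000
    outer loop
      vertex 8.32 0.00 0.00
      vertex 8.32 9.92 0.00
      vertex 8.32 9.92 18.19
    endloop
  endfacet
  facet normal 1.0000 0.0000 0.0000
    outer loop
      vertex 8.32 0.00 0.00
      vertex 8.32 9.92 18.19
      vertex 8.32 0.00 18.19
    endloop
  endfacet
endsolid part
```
; perimeter-only toolpath
G21 ; units = mm
G90 ; absolute positioning
G28 ; home
; layer 1
G0 Z6.06
G0 X0.00 Y0.00
G1 X8.32 Y0.00
G1 X8.32 Y9.92
G1 X0.00 Y9.92
G1 X0.00 Y0.00
; layer 2
G0 Z12.13
G0 X0.00 Y0.00
G1 X8.32 Y0.00
G1 X8.32 Y9.92
G1 X0.00 Y9.92
G1 X0.00 Y0.00
; layer 3
G0 Z18.19
G0 X0.00 Y0.00
G1 X8.32 Y0.00
G1 X8.32 Y9.92
G1 X0.00 Y9.92
G1 X0.00 Y0.00
M2 ; end

The solid is a rectangular box, roughly 8.32 × 9.92 mm footprint and 18.2 mm tall. Slicing at Δz = 6.06 mm — 3 equal slices spanning the solid's height, so layer i sits at z = i·h/3 — gives 3 non-empty perimeters. Each is a 4-segment closed polygon; G0 lifts to the layer z and rapids to the start vertex, then G1 traces the edges.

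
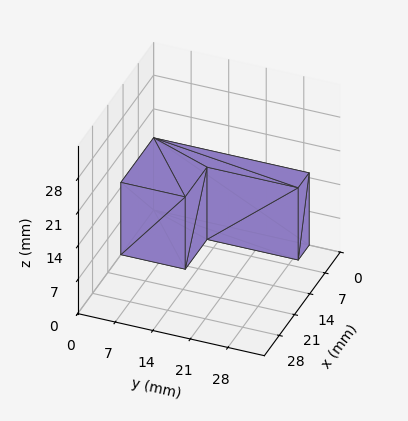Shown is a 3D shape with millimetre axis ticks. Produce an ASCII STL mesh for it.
Reading the render: the shape is an L-shaped prism: outer 15 × 29 mm, arm thicknesses ≈ 12 mm (horizontal) and 5 mm (vertical), extruded 15 mm in z (dimensions read to the nearest mm from the axis ticks). For the STL, each face is triangulated and given an outward normal.

solid part
  facet normal 0.0000 0.0000 -1.0000
    outer loop
      vertex 15.0 12.0 0.0
      vertex 15.0 0.0 0.0
      vertex 0.0 0.0 0.0
    endloop
  endfacet
  facet normal 0.0000 0.0000 -1.0000
    outer loop
      vertex 5.0 12.0 0.0
      vertex 15.0 12.0 0.0
      vertex 0.0 0.0 0.0
    endloop
  endfacet
  facet normal 0.0000 0.0000 -1.0000
    outer loop
      vertex 5.0 29.0 0.0
      vertex 5.0 12.0 0.0
      vertex 0.0 0.0 0.0
    endloop
  endfacet
  facet normal 0.0000 0.0000 -1.0000
    outer loop
      vertex 0.0 29.0 0.0
      vertex 5.0 29.0 0.0
      vertex 0.0 0.0 0.0
    endloop
  endfacet
  facet normal 0.0000 0.0000 1.0000
    outer loop
      vertex 0.0 0.0 15.0
      vertex 15.0 0.0 15.0
      vertex 15.0 12.0 15.0
    endloop
  endfacet
  facet normal 0.0000 0.0000 1.0000
    outer loop
      vertex 0.0 0.0 15.0
      vertex 15.0 12.0 15.0
      vertex 5.0 12.0 15.0
    endloop
  endfacet
  facet normal 0.0000 0.0000 1.0000
    outer loop
      vertex 0.0 0.0 15.0
      vertex 5.0 12.0 15.0
      vertex 5.0 29.0 15.0
    endloop
  endfacet
  facet normal 0.0000 0.0000 1.0000
    outer loop
      vertex 0.0 0.0 15.0
      vertex 5.0 29.0 15.0
      vertex 0.0 29.0 15.0
    endloop
  endfacet
  facet normal 0.0000 -1.0000 0.0000
    outer loop
      vertex 0.0 0.0 0.0
      vertex 15.0 0.0 0.0
      vertex 15.0 0.0 15.0
    endloop
  endfacet
  facet normal 0.0000 -1.0000 0.0000
    outer loop
      vertex 0.0 0.0 0.0
      vertex 15.0 0.0 15.0
      vertex 0.0 0.0 15.0
    endloop
  endfacet
  facet normal 1.0000 0.0000 0.0000
    outer loop
      vertex 15.0 0.0 0.0
      vertex 15.0 12.0 0.0
      vertex 15.0 12.0 15.0
    endloop
  endfacet
  facet normal 1.0000 0.0000 0.0000
    outer loop
      vertex 15.0 0.0 0.0
      vertex 15.0 12.0 15.0
      vertex 15.0 0.0 15.0
    endloop
  endfacet
  facet normal 0.0000 1.0000 0.0000
    outer loop
      vertex 15.0 12.0 0.0
      vertex 5.0 12.0 0.0
      vertex 5.0 12.0 15.0
    endloop
  endfacet
  facet normal 0.0000 1.0000 0.0000
    outer loop
      vertex 15.0 12.0 0.0
      vertex 5.0 12.0 15.0
      vertex 15.0 12.0 15.0
    endloop
  endfacet
  facet normal 1.0000 0.0000 0.0000
    outer loop
      vertex 5.0 12.0 0.0
      vertex 5.0 29.0 0.0
      vertex 5.0 29.0 15.0
    endloop
  endfacet
  facet normal 1.0000 0.0000 0.0000
    outer loop
      vertex 5.0 12.0 0.0
      vertex 5.0 29.0 15.0
      vertex 5.0 12.0 15.0
    endloop
  endfacet
  facet normal 0.0000 1.0000 0.0000
    outer loop
      vertex 5.0 29.0 0.0
      vertex 0.0 29.0 0.0
      vertex 0.0 29.0 15.0
    endloop
  endfacet
  facet normal 0.0000 1.0000 0.0000
    outer loop
      vertex 5.0 29.0 0.0
      vertex 0.0 29.0 15.0
      vertex 5.0 29.0 15.0
    endloop
  endfacet
  facet normal -1.0000 0.0000 0.0000
    outer loop
      vertex 0.0 29.0 0.0
      vertex 0.0 0.0 0.0
      vertex 0.0 0.0 15.0
    endloop
  endfacet
  facet normal -1.0000 0.0000 0.0000
    outer loop
      vertex 0.0 29.0 0.0
      vertex 0.0 0.0 15.0
      vertex 0.0 29.0 15.0
    endloop
  endfacet
endsolid part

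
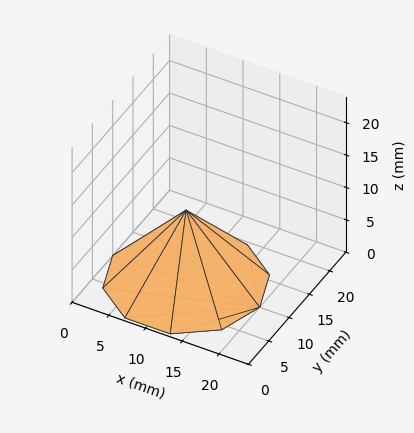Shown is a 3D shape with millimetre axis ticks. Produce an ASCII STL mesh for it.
Reading the render: the shape is a regular 10-sided pyramid, base circumscribed radius ≈ 10 mm, apex at z ≈ 11 mm (dimensions read to the nearest mm from the axis ticks). For the STL, each face is triangulated and given an outward normal.

solid part
  facet normal 0.0000 0.0000 -1.0000
    outer loop
      vertex 13.09 19.51 0.00
      vertex 18.09 15.88 0.00
      vertex 20.00 10.00 0.00
    endloop
  endfacet
  facet normal 0.0000 0.0000 -1.0000
    outer loop
      vertex 6.91 19.51 0.00
      vertex 13.09 19.51 0.00
      vertex 20.00 10.00 0.00
    endloop
  endfacet
  facet normal 0.0000 0.0000 -1.0000
    outer loop
      vertex 1.91 15.88 0.00
      vertex 6.91 19.51 0.00
      vertex 20.00 10.00 0.00
    endloop
  endfacet
  facet normal 0.0000 0.0000 -1.0000
    outer loop
      vertex 0.00 10.00 0.00
      vertex 1.91 15.88 0.00
      vertex 20.00 10.00 0.00
    endloop
  endfacet
  facet normal 0.0000 0.0000 -1.0000
    outer loop
      vertex 1.91 4.12 0.00
      vertex 0.00 10.00 0.00
      vertex 20.00 10.00 0.00
    endloop
  endfacet
  facet normal 0.0000 0.0000 -1.0000
    outer loop
      vertex 6.91 0.49 0.00
      vertex 1.91 4.12 0.00
      vertex 20.00 10.00 0.00
    endloop
  endfacet
  facet normal 0.0000 0.0000 -1.0000
    outer loop
      vertex 13.09 0.49 0.00
      vertex 6.91 0.49 0.00
      vertex 20.00 10.00 0.00
    endloop
  endfacet
  facet normal 0.0000 0.0000 -1.0000
    outer loop
      vertex 18.09 4.12 0.00
      vertex 13.09 0.49 0.00
      vertex 20.00 10.00 0.00
    endloop
  endfacet
  facet normal 0.7195 0.2337 0.6540
    outer loop
      vertex 20.00 10.00 0.00
      vertex 18.09 15.88 0.00
      vertex 10.00 10.00 11.00
    endloop
  endfacet
  facet normal 0.4444 0.6121 0.6541
    outer loop
      vertex 18.09 15.88 0.00
      vertex 13.09 19.51 0.00
      vertex 10.00 10.00 11.00
    endloop
  endfacet
  facet normal 0.0000 0.7565 0.6540
    outer loop
      vertex 13.09 19.51 0.00
      vertex 6.91 19.51 0.00
      vertex 10.00 10.00 11.00
    endloop
  endfacet
  facet normal -0.4444 0.6121 0.6541
    outer loop
      vertex 6.91 19.51 0.00
      vertex 1.91 15.88 0.00
      vertex 10.00 10.00 11.00
    endloop
  endfacet
  facet normal -0.7195 0.2337 0.6540
    outer loop
      vertex 1.91 15.88 0.00
      vertex 0.00 10.00 0.00
      vertex 10.00 10.00 11.00
    endloop
  endfacet
  facet normal -0.7195 -0.2337 0.6540
    outer loop
      vertex 0.00 10.00 0.00
      vertex 1.91 4.12 0.00
      vertex 10.00 10.00 11.00
    endloop
  endfacet
  facet normal -0.4444 -0.6121 0.6541
    outer loop
      vertex 1.91 4.12 0.00
      vertex 6.91 0.49 0.00
      vertex 10.00 10.00 11.00
    endloop
  endfacet
  facet normal 0.0000 -0.7565 0.6540
    outer loop
      vertex 6.91 0.49 0.00
      vertex 13.09 0.49 0.00
      vertex 10.00 10.00 11.00
    endloop
  endfacet
  facet normal 0.4444 -0.6121 0.6541
    outer loop
      vertex 13.09 0.49 0.00
      vertex 18.09 4.12 0.00
      vertex 10.00 10.00 11.00
    endloop
  endfacet
  facet normal 0.7195 -0.2337 0.6540
    outer loop
      vertex 18.09 4.12 0.00
      vertex 20.00 10.00 0.00
      vertex 10.00 10.00 11.00
    endloop
  endfacet
endsolid part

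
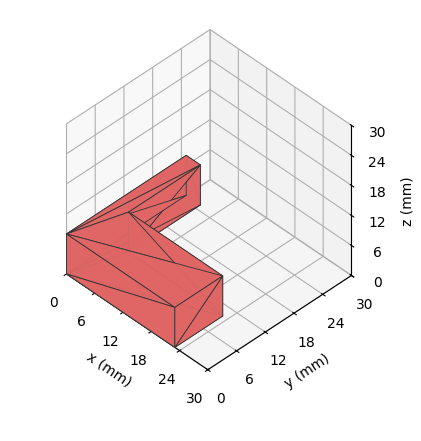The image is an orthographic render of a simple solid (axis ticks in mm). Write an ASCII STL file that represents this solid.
Reading the render: the shape is an L-shaped prism: outer 23 × 25 mm, arm thicknesses ≈ 10 mm (horizontal) and 3 mm (vertical), extruded 8 mm in z (dimensions read to the nearest mm from the axis ticks). For the STL, each face is triangulated and given an outward normal.

solid part
  facet normal 0.0000 0.0000 -1.0000
    outer loop
      vertex 23.000 10.000 0.000
      vertex 23.000 0.000 0.000
      vertex 0.000 0.000 0.000
    endloop
  endfacet
  facet normal 0.0000 0.0000 -1.0000
    outer loop
      vertex 3.000 10.000 0.000
      vertex 23.000 10.000 0.000
      vertex 0.000 0.000 0.000
    endloop
  endfacet
  facet normal 0.0000 0.0000 -1.0000
    outer loop
      vertex 3.000 25.000 0.000
      vertex 3.000 10.000 0.000
      vertex 0.000 0.000 0.000
    endloop
  endfacet
  facet normal 0.0000 0.0000 -1.0000
    outer loop
      vertex 0.000 25.000 0.000
      vertex 3.000 25.000 0.000
      vertex 0.000 0.000 0.000
    endloop
  endfacet
  facet normal 0.0000 0.0000 1.0000
    outer loop
      vertex 0.000 0.000 8.000
      vertex 23.000 0.000 8.000
      vertex 23.000 10.000 8.000
    endloop
  endfacet
  facet normal 0.0000 0.0000 1.0000
    outer loop
      vertex 0.000 0.000 8.000
      vertex 23.000 10.000 8.000
      vertex 3.000 10.000 8.000
    endloop
  endfacet
  facet normal 0.0000 0.0000 1.0000
    outer loop
      vertex 0.000 0.000 8.000
      vertex 3.000 10.000 8.000
      vertex 3.000 25.000 8.000
    endloop
  endfacet
  facet normal 0.0000 0.0000 1.0000
    outer loop
      vertex 0.000 0.000 8.000
      vertex 3.000 25.000 8.000
      vertex 0.000 25.000 8.000
    endloop
  endfacet
  facet normal 0.0000 -1.0000 0.0000
    outer loop
      vertex 0.000 0.000 0.000
      vertex 23.000 0.000 0.000
      vertex 23.000 0.000 8.000
    endloop
  endfacet
  facet normal 0.0000 -1.0000 0.0000
    outer loop
      vertex 0.000 0.000 0.000
      vertex 23.000 0.000 8.000
      vertex 0.000 0.000 8.000
    endloop
  endfacet
  facet normal 1.0000 0.0000 0.0000
    outer loop
      vertex 23.000 0.000 0.000
      vertex 23.000 10.000 0.000
      vertex 23.000 10.000 8.000
    endloop
  endfacet
  facet normal 1.0000 0.0000 0.0000
    outer loop
      vertex 23.000 0.000 0.000
      vertex 23.000 10.000 8.000
      vertex 23.000 0.000 8.000
    endloop
  endfacet
  facet normal 0.0000 1.0000 0.0000
    outer loop
      vertex 23.000 10.000 0.000
      vertex 3.000 10.000 0.000
      vertex 3.000 10.000 8.000
    endloop
  endfacet
  facet normal 0.0000 1.0000 0.0000
    outer loop
      vertex 23.000 10.000 0.000
      vertex 3.000 10.000 8.000
      vertex 23.000 10.000 8.000
    endloop
  endfacet
  facet normal 1.0000 0.0000 0.0000
    outer loop
      vertex 3.000 10.000 0.000
      vertex 3.000 25.000 0.000
      vertex 3.000 25.000 8.000
    endloop
  endfacet
  facet normal 1.0000 0.0000 0.0000
    outer loop
      vertex 3.000 10.000 0.000
      vertex 3.000 25.000 8.000
      vertex 3.000 10.000 8.000
    endloop
  endfacet
  facet normal 0.0000 1.0000 0.0000
    outer loop
      vertex 3.000 25.000 0.000
      vertex 0.000 25.000 0.000
      vertex 0.000 25.000 8.000
    endloop
  endfacet
  facet normal 0.0000 1.0000 0.0000
    outer loop
      vertex 3.000 25.000 0.000
      vertex 0.000 25.000 8.000
      vertex 3.000 25.000 8.000
    endloop
  endfacet
  facet normal -1.0000 0.0000 0.0000
    outer loop
      vertex 0.000 25.000 0.000
      vertex 0.000 0.000 0.000
      vertex 0.000 0.000 8.000
    endloop
  endfacet
  facet normal -1.0000 0.0000 0.0000
    outer loop
      vertex 0.000 25.000 0.000
      vertex 0.000 0.000 8.000
      vertex 0.000 25.000 8.000
    endloop
  endfacet
endsolid part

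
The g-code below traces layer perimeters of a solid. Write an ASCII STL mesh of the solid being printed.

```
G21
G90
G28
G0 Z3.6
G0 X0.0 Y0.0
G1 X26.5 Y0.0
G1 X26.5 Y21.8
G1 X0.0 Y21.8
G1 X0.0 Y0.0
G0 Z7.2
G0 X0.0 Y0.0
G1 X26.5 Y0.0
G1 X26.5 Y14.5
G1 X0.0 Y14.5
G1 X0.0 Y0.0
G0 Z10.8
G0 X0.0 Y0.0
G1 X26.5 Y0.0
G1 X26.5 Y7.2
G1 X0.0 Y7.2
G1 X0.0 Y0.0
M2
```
solid part
  facet normal 0.0000 0.0000 -1.0000
    outer loop
      vertex 26.5 29.0 0.0
      vertex 26.5 0.0 0.0
      vertex 0.0 0.0 0.0
    endloop
  endfacet
  facet normal 0.0000 0.0000 -1.0000
    outer loop
      vertex 0.0 29.0 0.0
      vertex 26.5 29.0 0.0
      vertex 0.0 0.0 0.0
    endloop
  endfacet
  facet normal 0.0000 -1.0000 0.0000
    outer loop
      vertex 0.0 0.0 0.0
      vertex 26.5 0.0 0.0
      vertex 26.5 0.0 14.4
    endloop
  endfacet
  facet normal 0.0000 -1.0000 0.0000
    outer loop
      vertex 0.0 0.0 0.0
      vertex 26.5 0.0 14.4
      vertex 0.0 0.0 14.4
    endloop
  endfacet
  facet normal 0.0000 0.4447 0.8957
    outer loop
      vertex 0.0 0.0 14.4
      vertex 26.5 0.0 14.4
      vertex 26.5 29.0 0.0
    endloop
  endfacet
  facet normal 0.0000 0.4447 0.8957
    outer loop
      vertex 0.0 0.0 14.4
      vertex 26.5 29.0 0.0
      vertex 0.0 29.0 0.0
    endloop
  endfacet
  facet normal -1.0000 0.0000 0.0000
    outer loop
      vertex 0.0 0.0 14.4
      vertex 0.0 29.0 0.0
      vertex 0.0 0.0 0.0
    endloop
  endfacet
  facet normal 1.0000 0.0000 0.0000
    outer loop
      vertex 26.5 0.0 0.0
      vertex 26.5 29.0 0.0
      vertex 26.5 0.0 14.4
    endloop
  endfacet
endsolid part

The G0 Z moves step by Δz≈3.6 mm. The G1 loops shrink linearly with z, so the solid tapers from its base footprint up to z≈14.4. Closing with a flat bottom cap and the tapered top and triangulating gives 8 facets — a wedge (ramp): 26.5 × 29 mm base, rising to 14.4 mm along the y=0 edge and sloping linearly to z=0 at y=29.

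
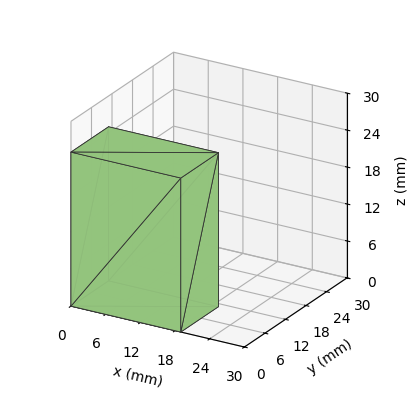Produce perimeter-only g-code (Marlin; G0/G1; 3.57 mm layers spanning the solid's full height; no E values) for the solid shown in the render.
Reading the render: the shape is a rectangular box, roughly 19 × 11 mm footprint and 25 mm tall (dimensions read to the nearest mm from the axis ticks). For the g-code, the solid's height is divided into equal slices at the stated Δz and each level perimeter traced with G1 moves after a G0 lift.

; perimeter-only toolpath
G21 ; units = mm
G90 ; absolute positioning
G28 ; home
; layer 1
G0 Z3.57
G0 X0.00 Y0.00
G1 X19.00 Y0.00
G1 X19.00 Y11.00
G1 X0.00 Y11.00
G1 X0.00 Y0.00
; layer 2
G0 Z7.14
G0 X0.00 Y0.00
G1 X19.00 Y0.00
G1 X19.00 Y11.00
G1 X0.00 Y11.00
G1 X0.00 Y0.00
; layer 3
G0 Z10.71
G0 X0.00 Y0.00
G1 X19.00 Y0.00
G1 X19.00 Y11.00
G1 X0.00 Y11.00
G1 X0.00 Y0.00
; layer 4
G0 Z14.29
G0 X0.00 Y0.00
G1 X19.00 Y0.00
G1 X19.00 Y11.00
G1 X0.00 Y11.00
G1 X0.00 Y0.00
; layer 5
G0 Z17.86
G0 X0.00 Y0.00
G1 X19.00 Y0.00
G1 X19.00 Y11.00
G1 X0.00 Y11.00
G1 X0.00 Y0.00
; layer 6
G0 Z21.43
G0 X0.00 Y0.00
G1 X19.00 Y0.00
G1 X19.00 Y11.00
G1 X0.00 Y11.00
G1 X0.00 Y0.00
; layer 7
G0 Z25.00
G0 X0.00 Y0.00
G1 X19.00 Y0.00
G1 X19.00 Y11.00
G1 X0.00 Y11.00
G1 X0.00 Y0.00
M2 ; end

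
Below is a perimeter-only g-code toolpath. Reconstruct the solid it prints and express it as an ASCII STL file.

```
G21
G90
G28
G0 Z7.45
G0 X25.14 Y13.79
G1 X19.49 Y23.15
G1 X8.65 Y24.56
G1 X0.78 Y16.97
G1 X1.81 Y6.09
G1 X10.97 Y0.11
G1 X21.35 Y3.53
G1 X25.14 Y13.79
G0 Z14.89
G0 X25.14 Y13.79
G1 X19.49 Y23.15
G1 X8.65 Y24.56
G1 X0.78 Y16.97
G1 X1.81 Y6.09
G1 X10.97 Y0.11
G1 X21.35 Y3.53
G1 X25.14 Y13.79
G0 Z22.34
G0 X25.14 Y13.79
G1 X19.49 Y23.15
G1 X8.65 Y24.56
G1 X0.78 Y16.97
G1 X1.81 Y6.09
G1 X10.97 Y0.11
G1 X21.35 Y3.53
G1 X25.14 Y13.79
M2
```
solid part
  facet normal 0.0000 0.0000 -1.0000
    outer loop
      vertex 8.65 24.56 0.00
      vertex 19.49 23.15 0.00
      vertex 25.14 13.79 0.00
    endloop
  endfacet
  facet normal 0.0000 0.0000 -1.0000
    outer loop
      vertex 0.78 16.97 0.00
      vertex 8.65 24.56 0.00
      vertex 25.14 13.79 0.00
    endloop
  endfacet
  facet normal 0.0000 0.0000 -1.0000
    outer loop
      vertex 1.81 6.09 0.00
      vertex 0.78 16.97 0.00
      vertex 25.14 13.79 0.00
    endloop
  endfacet
  facet normal 0.0000 0.0000 -1.0000
    outer loop
      vertex 10.97 0.11 0.00
      vertex 1.81 6.09 0.00
      vertex 25.14 13.79 0.00
    endloop
  endfacet
  facet normal 0.0000 0.0000 -1.0000
    outer loop
      vertex 21.35 3.53 0.00
      vertex 10.97 0.11 0.00
      vertex 25.14 13.79 0.00
    endloop
  endfacet
  facet normal 0.0000 0.0000 1.0000
    outer loop
      vertex 25.14 13.79 22.34
      vertex 19.49 23.15 22.34
      vertex 8.65 24.56 22.34
    endloop
  endfacet
  facet normal 0.0000 0.0000 1.0000
    outer loop
      vertex 25.14 13.79 22.34
      vertex 8.65 24.56 22.34
      vertex 0.78 16.97 22.34
    endloop
  endfacet
  facet normal 0.0000 0.0000 1.0000
    outer loop
      vertex 25.14 13.79 22.34
      vertex 0.78 16.97 22.34
      vertex 1.81 6.09 22.34
    endloop
  endfacet
  facet normal 0.0000 0.0000 1.0000
    outer loop
      vertex 25.14 13.79 22.34
      vertex 1.81 6.09 22.34
      vertex 10.97 0.11 22.34
    endloop
  endfacet
  facet normal 0.0000 0.0000 1.0000
    outer loop
      vertex 25.14 13.79 22.34
      vertex 10.97 0.11 22.34
      vertex 21.35 3.53 22.34
    endloop
  endfacet
  facet normal 0.8561 0.5168 0.0000
    outer loop
      vertex 25.14 13.79 0.00
      vertex 19.49 23.15 0.00
      vertex 19.49 23.15 22.34
    endloop
  endfacet
  facet normal 0.8561 0.5168 0.0000
    outer loop
      vertex 25.14 13.79 0.00
      vertex 19.49 23.15 22.34
      vertex 25.14 13.79 22.34
    endloop
  endfacet
  facet normal 0.1290 0.9916 0.0000
    outer loop
      vertex 19.49 23.15 0.00
      vertex 8.65 24.56 0.00
      vertex 8.65 24.56 22.34
    endloop
  endfacet
  facet normal 0.1290 0.9916 0.0000
    outer loop
      vertex 19.49 23.15 0.00
      vertex 8.65 24.56 22.34
      vertex 19.49 23.15 22.34
    endloop
  endfacet
  facet normal -0.6942 0.7198 0.0000
    outer loop
      vertex 8.65 24.56 0.00
      vertex 0.78 16.97 0.00
      vertex 0.78 16.97 22.34
    endloop
  endfacet
  facet normal -0.6942 0.7198 0.0000
    outer loop
      vertex 8.65 24.56 0.00
      vertex 0.78 16.97 22.34
      vertex 8.65 24.56 22.34
    endloop
  endfacet
  facet normal -0.9955 -0.0942 0.0000
    outer loop
      vertex 0.78 16.97 0.00
      vertex 1.81 6.09 0.00
      vertex 1.81 6.09 22.34
    endloop
  endfacet
  facet normal -0.9955 -0.0942 0.0000
    outer loop
      vertex 0.78 16.97 0.00
      vertex 1.81 6.09 22.34
      vertex 0.78 16.97 22.34
    endloop
  endfacet
  facet normal -0.5467 -0.8374 0.0000
    outer loop
      vertex 1.81 6.09 0.00
      vertex 10.97 0.11 0.00
      vertex 10.97 0.11 22.34
    endloop
  endfacet
  facet normal -0.5467 -0.8374 0.0000
    outer loop
      vertex 1.81 6.09 0.00
      vertex 10.97 0.11 22.34
      vertex 1.81 6.09 22.34
    endloop
  endfacet
  facet normal 0.3129 -0.9498 0.0000
    outer loop
      vertex 10.97 0.11 0.00
      vertex 21.35 3.53 0.00
      vertex 21.35 3.53 22.34
    endloop
  endfacet
  facet normal 0.3129 -0.9498 0.0000
    outer loop
      vertex 10.97 0.11 0.00
      vertex 21.35 3.53 22.34
      vertex 10.97 0.11 22.34
    endloop
  endfacet
  facet normal 0.9380 -0.3465 0.0000
    outer loop
      vertex 21.35 3.53 0.00
      vertex 25.14 13.79 0.00
      vertex 25.14 13.79 22.34
    endloop
  endfacet
  facet normal 0.9380 -0.3465 0.0000
    outer loop
      vertex 21.35 3.53 0.00
      vertex 25.14 13.79 22.34
      vertex 21.35 3.53 22.34
    endloop
  endfacet
endsolid part

The G0 Z moves step by Δz≈7.45 mm. Every layer's G1 loop is the same polygon, so the solid is a straight extrusion of it from z=0 to z≈22.3. Closing with flat bottom and top caps and triangulating gives 24 facets — a regular 7-sided prism (a cylinder approximated with 7 flat sides), circumscribed radius ≈ 12.6 mm, height ≈ 22.3 mm.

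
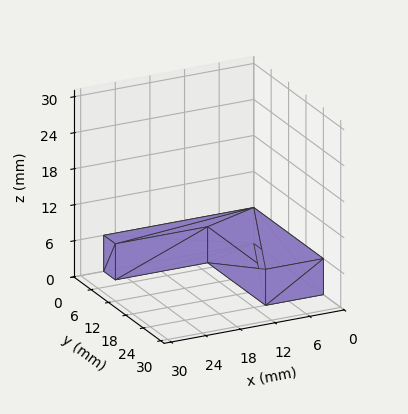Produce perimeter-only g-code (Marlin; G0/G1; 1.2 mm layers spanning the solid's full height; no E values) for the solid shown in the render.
Reading the render: the shape is an L-shaped prism: outer 26 × 24 mm, arm thicknesses ≈ 4 mm (horizontal) and 10 mm (vertical), extruded 6 mm in z (dimensions read to the nearest mm from the axis ticks). For the g-code, the solid's height is divided into equal slices at the stated Δz and each level perimeter traced with G1 moves after a G0 lift.

; perimeter-only toolpath
G21 ; units = mm
G90 ; absolute positioning
G28 ; home
; layer 1
G0 Z1.2
G0 X0.0 Y0.0
G1 X26.0 Y0.0
G1 X26.0 Y4.0
G1 X10.0 Y4.0
G1 X10.0 Y24.0
G1 X0.0 Y24.0
G1 X0.0 Y0.0
; layer 2
G0 Z2.4
G0 X0.0 Y0.0
G1 X26.0 Y0.0
G1 X26.0 Y4.0
G1 X10.0 Y4.0
G1 X10.0 Y24.0
G1 X0.0 Y24.0
G1 X0.0 Y0.0
; layer 3
G0 Z3.6
G0 X0.0 Y0.0
G1 X26.0 Y0.0
G1 X26.0 Y4.0
G1 X10.0 Y4.0
G1 X10.0 Y24.0
G1 X0.0 Y24.0
G1 X0.0 Y0.0
; layer 4
G0 Z4.8
G0 X0.0 Y0.0
G1 X26.0 Y0.0
G1 X26.0 Y4.0
G1 X10.0 Y4.0
G1 X10.0 Y24.0
G1 X0.0 Y24.0
G1 X0.0 Y0.0
; layer 5
G0 Z6.0
G0 X0.0 Y0.0
G1 X26.0 Y0.0
G1 X26.0 Y4.0
G1 X10.0 Y4.0
G1 X10.0 Y24.0
G1 X0.0 Y24.0
G1 X0.0 Y0.0
M2 ; end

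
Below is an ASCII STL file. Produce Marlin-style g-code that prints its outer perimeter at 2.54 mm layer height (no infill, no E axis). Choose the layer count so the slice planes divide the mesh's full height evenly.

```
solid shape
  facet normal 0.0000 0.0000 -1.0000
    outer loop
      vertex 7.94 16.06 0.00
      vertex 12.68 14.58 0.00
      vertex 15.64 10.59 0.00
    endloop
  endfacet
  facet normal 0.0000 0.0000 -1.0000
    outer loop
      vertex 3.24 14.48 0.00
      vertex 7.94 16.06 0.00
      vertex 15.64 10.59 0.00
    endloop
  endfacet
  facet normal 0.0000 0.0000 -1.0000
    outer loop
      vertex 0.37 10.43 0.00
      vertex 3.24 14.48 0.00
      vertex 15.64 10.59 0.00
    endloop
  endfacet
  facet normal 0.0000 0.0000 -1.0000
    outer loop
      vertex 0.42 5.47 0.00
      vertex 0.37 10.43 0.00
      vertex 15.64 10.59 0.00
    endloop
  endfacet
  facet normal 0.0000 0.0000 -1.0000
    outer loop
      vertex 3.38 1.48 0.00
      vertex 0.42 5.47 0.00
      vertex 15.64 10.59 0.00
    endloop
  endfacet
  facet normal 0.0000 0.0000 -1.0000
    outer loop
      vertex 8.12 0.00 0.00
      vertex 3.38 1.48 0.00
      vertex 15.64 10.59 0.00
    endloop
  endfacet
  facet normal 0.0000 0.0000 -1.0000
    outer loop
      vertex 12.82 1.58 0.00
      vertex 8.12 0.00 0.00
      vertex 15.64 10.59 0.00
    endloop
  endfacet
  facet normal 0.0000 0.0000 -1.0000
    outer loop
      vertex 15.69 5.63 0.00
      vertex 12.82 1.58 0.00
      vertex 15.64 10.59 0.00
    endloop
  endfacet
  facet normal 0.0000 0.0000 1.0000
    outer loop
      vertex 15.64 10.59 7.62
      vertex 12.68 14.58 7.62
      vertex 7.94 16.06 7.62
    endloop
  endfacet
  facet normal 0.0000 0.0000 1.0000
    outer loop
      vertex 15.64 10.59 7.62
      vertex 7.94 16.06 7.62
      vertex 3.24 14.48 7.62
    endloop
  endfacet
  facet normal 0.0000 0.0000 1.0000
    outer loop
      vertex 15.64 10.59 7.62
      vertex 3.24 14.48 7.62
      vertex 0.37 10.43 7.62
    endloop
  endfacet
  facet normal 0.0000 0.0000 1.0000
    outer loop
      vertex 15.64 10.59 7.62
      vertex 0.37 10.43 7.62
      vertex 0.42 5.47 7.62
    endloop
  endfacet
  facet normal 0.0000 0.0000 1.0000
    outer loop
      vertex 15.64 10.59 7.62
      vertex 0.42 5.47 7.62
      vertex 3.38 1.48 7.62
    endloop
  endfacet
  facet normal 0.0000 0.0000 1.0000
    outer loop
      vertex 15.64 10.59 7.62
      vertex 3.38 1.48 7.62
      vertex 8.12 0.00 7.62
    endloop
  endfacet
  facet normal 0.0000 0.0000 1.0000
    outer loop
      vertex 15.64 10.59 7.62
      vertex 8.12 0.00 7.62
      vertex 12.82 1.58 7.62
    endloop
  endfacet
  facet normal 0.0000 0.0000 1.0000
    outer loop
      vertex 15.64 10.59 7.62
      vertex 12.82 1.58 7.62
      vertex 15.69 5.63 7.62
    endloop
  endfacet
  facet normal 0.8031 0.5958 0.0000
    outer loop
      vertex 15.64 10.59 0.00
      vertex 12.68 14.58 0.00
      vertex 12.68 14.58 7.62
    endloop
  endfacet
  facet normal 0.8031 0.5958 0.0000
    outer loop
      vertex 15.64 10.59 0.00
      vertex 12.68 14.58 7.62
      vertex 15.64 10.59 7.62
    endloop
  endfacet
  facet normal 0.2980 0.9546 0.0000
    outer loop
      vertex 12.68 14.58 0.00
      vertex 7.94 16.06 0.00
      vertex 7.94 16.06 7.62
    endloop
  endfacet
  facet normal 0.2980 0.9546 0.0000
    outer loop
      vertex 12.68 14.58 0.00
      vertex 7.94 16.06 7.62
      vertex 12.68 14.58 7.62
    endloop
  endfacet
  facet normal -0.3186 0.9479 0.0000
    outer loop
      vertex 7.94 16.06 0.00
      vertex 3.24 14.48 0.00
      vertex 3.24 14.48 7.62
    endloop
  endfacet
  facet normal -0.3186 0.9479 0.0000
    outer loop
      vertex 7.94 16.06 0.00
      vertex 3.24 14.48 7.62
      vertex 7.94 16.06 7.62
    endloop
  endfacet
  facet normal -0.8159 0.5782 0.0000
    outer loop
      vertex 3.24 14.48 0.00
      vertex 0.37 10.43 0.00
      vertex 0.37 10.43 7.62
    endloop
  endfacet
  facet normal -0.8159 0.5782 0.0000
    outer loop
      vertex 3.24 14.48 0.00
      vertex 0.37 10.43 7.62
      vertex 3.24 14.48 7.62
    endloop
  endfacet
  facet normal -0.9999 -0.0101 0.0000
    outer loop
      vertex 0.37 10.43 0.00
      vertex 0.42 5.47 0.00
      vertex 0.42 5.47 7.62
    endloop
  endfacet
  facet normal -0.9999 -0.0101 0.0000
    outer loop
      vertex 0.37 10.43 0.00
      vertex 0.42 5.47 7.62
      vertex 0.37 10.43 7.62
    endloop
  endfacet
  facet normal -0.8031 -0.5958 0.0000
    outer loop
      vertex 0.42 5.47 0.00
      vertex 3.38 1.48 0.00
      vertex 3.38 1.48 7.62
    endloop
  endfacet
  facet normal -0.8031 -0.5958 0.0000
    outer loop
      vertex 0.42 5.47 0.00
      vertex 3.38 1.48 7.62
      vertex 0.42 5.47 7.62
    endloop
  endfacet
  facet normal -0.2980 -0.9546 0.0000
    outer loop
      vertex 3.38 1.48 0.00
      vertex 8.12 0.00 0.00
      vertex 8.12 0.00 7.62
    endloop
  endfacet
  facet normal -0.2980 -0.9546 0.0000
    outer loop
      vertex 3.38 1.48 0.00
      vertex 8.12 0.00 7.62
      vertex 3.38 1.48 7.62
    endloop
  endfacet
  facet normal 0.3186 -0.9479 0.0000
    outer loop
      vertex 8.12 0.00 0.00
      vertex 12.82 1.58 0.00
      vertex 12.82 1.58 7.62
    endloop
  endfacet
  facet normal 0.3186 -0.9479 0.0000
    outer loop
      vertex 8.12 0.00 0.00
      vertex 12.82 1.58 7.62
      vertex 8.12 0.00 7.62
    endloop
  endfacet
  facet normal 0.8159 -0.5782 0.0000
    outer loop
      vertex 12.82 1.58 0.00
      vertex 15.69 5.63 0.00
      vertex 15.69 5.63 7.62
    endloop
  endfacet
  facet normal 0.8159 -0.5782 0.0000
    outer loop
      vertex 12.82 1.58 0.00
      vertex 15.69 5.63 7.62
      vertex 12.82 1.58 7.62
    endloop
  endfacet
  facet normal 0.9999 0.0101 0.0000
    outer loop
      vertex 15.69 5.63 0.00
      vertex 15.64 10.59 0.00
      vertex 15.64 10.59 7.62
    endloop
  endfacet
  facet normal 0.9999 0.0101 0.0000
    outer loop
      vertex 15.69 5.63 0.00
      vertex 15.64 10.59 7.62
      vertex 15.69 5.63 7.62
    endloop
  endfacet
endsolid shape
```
; perimeter-only toolpath
G21 ; units = mm
G90 ; absolute positioning
G28 ; home
; layer 1
G0 Z2.54
G0 X15.64 Y10.59
G1 X12.68 Y14.58
G1 X7.94 Y16.06
G1 X3.24 Y14.48
G1 X0.37 Y10.43
G1 X0.42 Y5.47
G1 X3.38 Y1.48
G1 X8.12 Y0.00
G1 X12.82 Y1.58
G1 X15.69 Y5.63
G1 X15.64 Y10.59
; layer 2
G0 Z5.08
G0 X15.64 Y10.59
G1 X12.68 Y14.58
G1 X7.94 Y16.06
G1 X3.24 Y14.48
G1 X0.37 Y10.43
G1 X0.42 Y5.47
G1 X3.38 Y1.48
G1 X8.12 Y0.00
G1 X12.82 Y1.58
G1 X15.69 Y5.63
G1 X15.64 Y10.59
; layer 3
G0 Z7.62
G0 X15.64 Y10.59
G1 X12.68 Y14.58
G1 X7.94 Y16.06
G1 X3.24 Y14.48
G1 X0.37 Y10.43
G1 X0.42 Y5.47
G1 X3.38 Y1.48
G1 X8.12 Y0.00
G1 X12.82 Y1.58
G1 X15.69 Y5.63
G1 X15.64 Y10.59
M2 ; end

The solid is a regular 10-sided prism (a cylinder approximated with 10 flat sides), circumscribed radius ≈ 8.03 mm, height ≈ 7.62 mm. Slicing at Δz = 2.54 mm — 3 equal slices spanning the solid's height, so layer i sits at z = i·h/3 — gives 3 non-empty perimeters. Each is a 10-segment closed polygon; G0 lifts to the layer z and rapids to the start vertex, then G1 traces the edges.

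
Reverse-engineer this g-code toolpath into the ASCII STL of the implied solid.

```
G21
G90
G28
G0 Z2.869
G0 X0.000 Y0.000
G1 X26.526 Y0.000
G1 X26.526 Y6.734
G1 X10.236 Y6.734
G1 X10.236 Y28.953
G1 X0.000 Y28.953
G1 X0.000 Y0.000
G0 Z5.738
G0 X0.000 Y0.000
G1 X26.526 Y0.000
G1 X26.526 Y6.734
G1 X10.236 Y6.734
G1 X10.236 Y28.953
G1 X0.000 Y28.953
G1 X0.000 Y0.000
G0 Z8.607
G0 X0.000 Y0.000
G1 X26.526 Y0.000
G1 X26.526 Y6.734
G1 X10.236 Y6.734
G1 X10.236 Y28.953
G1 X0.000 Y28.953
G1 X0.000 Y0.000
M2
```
solid part
  facet normal 0.0000 0.0000 -1.0000
    outer loop
      vertex 26.526 6.734 0.000
      vertex 26.526 0.000 0.000
      vertex 0.000 0.000 0.000
    endloop
  endfacet
  facet normal 0.0000 0.0000 -1.0000
    outer loop
      vertex 10.236 6.734 0.000
      vertex 26.526 6.734 0.000
      vertex 0.000 0.000 0.000
    endloop
  endfacet
  facet normal 0.0000 0.0000 -1.0000
    outer loop
      vertex 10.236 28.953 0.000
      vertex 10.236 6.734 0.000
      vertex 0.000 0.000 0.000
    endloop
  endfacet
  facet normal 0.0000 0.0000 -1.0000
    outer loop
      vertex 0.000 28.953 0.000
      vertex 10.236 28.953 0.000
      vertex 0.000 0.000 0.000
    endloop
  endfacet
  facet normal 0.0000 0.0000 1.0000
    outer loop
      vertex 0.000 0.000 8.607
      vertex 26.526 0.000 8.607
      vertex 26.526 6.734 8.607
    endloop
  endfacet
  facet normal 0.0000 0.0000 1.0000
    outer loop
      vertex 0.000 0.000 8.607
      vertex 26.526 6.734 8.607
      vertex 10.236 6.734 8.607
    endloop
  endfacet
  facet normal 0.0000 0.0000 1.0000
    outer loop
      vertex 0.000 0.000 8.607
      vertex 10.236 6.734 8.607
      vertex 10.236 28.953 8.607
    endloop
  endfacet
  facet normal 0.0000 0.0000 1.0000
    outer loop
      vertex 0.000 0.000 8.607
      vertex 10.236 28.953 8.607
      vertex 0.000 28.953 8.607
    endloop
  endfacet
  facet normal 0.0000 -1.0000 0.0000
    outer loop
      vertex 0.000 0.000 0.000
      vertex 26.526 0.000 0.000
      vertex 26.526 0.000 8.607
    endloop
  endfacet
  facet normal 0.0000 -1.0000 0.0000
    outer loop
      vertex 0.000 0.000 0.000
      vertex 26.526 0.000 8.607
      vertex 0.000 0.000 8.607
    endloop
  endfacet
  facet normal 1.0000 0.0000 0.0000
    outer loop
      vertex 26.526 0.000 0.000
      vertex 26.526 6.734 0.000
      vertex 26.526 6.734 8.607
    endloop
  endfacet
  facet normal 1.0000 0.0000 0.0000
    outer loop
      vertex 26.526 0.000 0.000
      vertex 26.526 6.734 8.607
      vertex 26.526 0.000 8.607
    endloop
  endfacet
  facet normal 0.0000 1.0000 0.0000
    outer loop
      vertex 26.526 6.734 0.000
      vertex 10.236 6.734 0.000
      vertex 10.236 6.734 8.607
    endloop
  endfacet
  facet normal 0.0000 1.0000 0.0000
    outer loop
      vertex 26.526 6.734 0.000
      vertex 10.236 6.734 8.607
      vertex 26.526 6.734 8.607
    endloop
  endfacet
  facet normal 1.0000 0.0000 0.0000
    outer loop
      vertex 10.236 6.734 0.000
      vertex 10.236 28.953 0.000
      vertex 10.236 28.953 8.607
    endloop
  endfacet
  facet normal 1.0000 0.0000 0.0000
    outer loop
      vertex 10.236 6.734 0.000
      vertex 10.236 28.953 8.607
      vertex 10.236 6.734 8.607
    endloop
  endfacet
  facet normal 0.0000 1.0000 0.0000
    outer loop
      vertex 10.236 28.953 0.000
      vertex 0.000 28.953 0.000
      vertex 0.000 28.953 8.607
    endloop
  endfacet
  facet normal 0.0000 1.0000 0.0000
    outer loop
      vertex 10.236 28.953 0.000
      vertex 0.000 28.953 8.607
      vertex 10.236 28.953 8.607
    endloop
  endfacet
  facet normal -1.0000 0.0000 0.0000
    outer loop
      vertex 0.000 28.953 0.000
      vertex 0.000 0.000 0.000
      vertex 0.000 0.000 8.607
    endloop
  endfacet
  facet normal -1.0000 0.0000 0.0000
    outer loop
      vertex 0.000 28.953 0.000
      vertex 0.000 0.000 8.607
      vertex 0.000 28.953 8.607
    endloop
  endfacet
endsolid part

The G0 Z moves step by Δz≈2.869 mm. Every layer's G1 loop is the same polygon, so the solid is a straight extrusion of it from z=0 to z≈8.61. Closing with flat bottom and top caps and triangulating gives 20 facets — an L-shaped prism: outer 26.5 × 29 mm, arm thicknesses ≈ 6.73 mm (horizontal) and 10.2 mm (vertical), extruded 8.61 mm in z.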